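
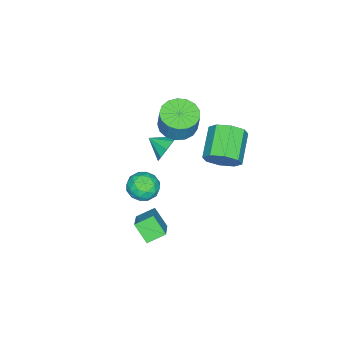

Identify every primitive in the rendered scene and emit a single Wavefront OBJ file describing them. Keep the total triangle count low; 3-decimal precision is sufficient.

v -0.098 -1.347 2.255
v 0.468 -2.264 2.329
v 0.824 -1.93 3.758
v 0.258 -1.013 3.685
v 0.814 -1.918 2.162
v 1.17 -1.584 3.591
v 0.951 -1.441 2.017
v 1.307 -1.108 3.446
v 0.848 -0.943 1.926
v 1.204 -0.609 3.355
v 0.528 -0.537 1.911
v 0.884 -0.203 3.34
v 0.065 -0.317 1.974
v 0.421 0.017 3.403
v -0.436 -0.332 2.103
v -0.08 0.001 3.532
v -0.859 -0.581 2.266
v -0.503 -0.247 3.695
v -1.108 -1.004 2.427
v -0.752 -0.67 3.856
v -1.125 -1.506 2.548
v -0.769 -1.172 3.977
v -0.907 -1.972 2.603
v -0.552 -1.638 4.032
v -0.504 -2.294 2.578
v -0.148 -1.96 4.007
v -0.008 -2.4 2.479
v 0.348 -2.066 3.908
v 1.893 -1.298 -1.067
v 2.444 -1.351 -1.873
v 2.716 -2.489 -0.427
v 3.267 -2.542 -1.233
v 3.343 -1.768 -0.64
v 2.834 -1.033 -1.035
v 2.326 -2.807 -1.265
v 1.817 -2.072 -1.66
v 2.711 -2.284 -1.996
v 3.339 -1.642 -1.609
v 1.821 -2.198 -0.691
v 2.449 -1.556 -0.304
v 2.096 -1.22 -1.526
v 3.064 -2.62 -0.774
v 3.108 -2.165 -0.425
v 3.432 -2.196 -0.899
v 2.326 -1.033 -1.033
v 2.649 -1.064 -1.508
v 3.177 -1.309 -0.783
v 2.511 -2.776 -0.792
v 2.834 -2.807 -1.267
v 1.728 -1.644 -1.401
v 2.052 -1.675 -1.875
v 1.983 -2.531 -1.517
v 2.577 -1.8 -2.072
v 3.061 -2.499 -1.696
v 2.508 -2.655 -1.715
v 2.209 -2.223 -1.947
v 2.946 -1.422 -1.845
v 3.43 -2.122 -1.469
v 3.475 -1.667 -1.12
v 3.175 -1.235 -1.353
v 3.103 -1.97 -1.917
v 1.73 -1.718 -0.831
v 2.214 -2.418 -0.455
v 1.985 -2.605 -0.947
v 1.685 -2.173 -1.18
v 2.099 -1.341 -0.604
v 2.583 -2.04 -0.228
v 2.951 -1.617 -0.353
v 2.652 -1.185 -0.585
v 2.057 -1.87 -0.383
v 2.268 -0.633 -4.4
v 2.053 -1.524 -3.409
v 3.589 0.063 -3.487
v 3.374 -0.828 -2.496
v 3.006 -1.372 -4.904
v 2.791 -2.263 -3.913
v 4.327 -0.676 -3.991
v 4.112 -1.567 -3
v -0.328 1.246 0.158
v 0.258 0.823 0.961
v -1.446 0.252 1.904
v -2.032 0.674 1.102
v 0.066 1.616 1.094
v -1.639 1.045 2.037
v -0.357 2.192 0.678
v -2.062 1.621 1.621
v -0.763 2.214 -0.042
v -2.467 1.642 0.901
v -0.914 1.668 -0.644
v -2.618 1.097 0.299
v -0.721 0.875 -0.777
v -2.426 0.304 0.166
v -0.298 0.299 -0.361
v -2.003 -0.272 0.582
v 0.107 0.278 0.359
v -1.597 -0.294 1.302
v -1.618 -2.864 -1.978
v -0.972 -2.548 -1.342
v -1.522 -4.016 -1.502
v -1.577 -2.495 -1.092
v -2.201 -2.615 -1.256
v -2.553 -2.852 -1.758
v -2.467 -3.094 -2.362
v -1.985 -3.229 -2.787
v -1.331 -3.192 -2.833
v -0.811 -3.003 -2.478
v -0.669 -2.748 -1.89
f 2 1 5
f 2 5 3
f 3 5 6
f 3 6 4
f 5 1 7
f 5 7 6
f 6 7 8
f 6 8 4
f 7 1 9
f 7 9 8
f 8 9 10
f 8 10 4
f 9 1 11
f 9 11 10
f 10 11 12
f 10 12 4
f 11 1 13
f 11 13 12
f 12 13 14
f 12 14 4
f 13 1 15
f 13 15 14
f 14 15 16
f 14 16 4
f 15 1 17
f 15 17 16
f 16 17 18
f 16 18 4
f 17 1 19
f 17 19 18
f 18 19 20
f 18 20 4
f 19 1 21
f 19 21 20
f 20 21 22
f 20 22 4
f 21 1 23
f 21 23 22
f 22 23 24
f 22 24 4
f 23 1 25
f 23 25 24
f 24 25 26
f 24 26 4
f 25 1 27
f 25 27 26
f 26 27 28
f 26 28 4
f 27 1 2
f 27 2 28
f 28 2 3
f 28 3 4
f 29 66 45
f 66 40 69
f 45 69 34
f 66 69 45
f 29 45 41
f 45 34 46
f 41 46 30
f 45 46 41
f 29 41 50
f 41 30 51
f 50 51 36
f 41 51 50
f 29 50 62
f 50 36 65
f 62 65 39
f 50 65 62
f 29 62 66
f 62 39 70
f 66 70 40
f 62 70 66
f 30 46 57
f 46 34 60
f 57 60 38
f 46 60 57
f 34 69 47
f 69 40 68
f 47 68 33
f 69 68 47
f 40 70 67
f 70 39 63
f 67 63 31
f 70 63 67
f 39 65 64
f 65 36 52
f 64 52 35
f 65 52 64
f 36 51 56
f 51 30 53
f 56 53 37
f 51 53 56
f 32 58 44
f 58 38 59
f 44 59 33
f 58 59 44
f 32 44 42
f 44 33 43
f 42 43 31
f 44 43 42
f 32 42 49
f 42 31 48
f 49 48 35
f 42 48 49
f 32 49 54
f 49 35 55
f 54 55 37
f 49 55 54
f 32 54 58
f 54 37 61
f 58 61 38
f 54 61 58
f 33 59 47
f 59 38 60
f 47 60 34
f 59 60 47
f 31 43 67
f 43 33 68
f 67 68 40
f 43 68 67
f 35 48 64
f 48 31 63
f 64 63 39
f 48 63 64
f 37 55 56
f 55 35 52
f 56 52 36
f 55 52 56
f 38 61 57
f 61 37 53
f 57 53 30
f 61 53 57
f 72 74 71
f 75 72 71
f 71 74 73
f 73 75 71
f 72 78 74
f 76 72 75
f 76 78 72
f 74 78 73
f 77 75 73
f 73 78 77
f 77 76 75
f 78 76 77
f 80 79 83
f 80 83 81
f 81 83 84
f 81 84 82
f 83 79 85
f 83 85 84
f 84 85 86
f 84 86 82
f 85 79 87
f 85 87 86
f 86 87 88
f 86 88 82
f 87 79 89
f 87 89 88
f 88 89 90
f 88 90 82
f 89 79 91
f 89 91 90
f 90 91 92
f 90 92 82
f 91 79 93
f 91 93 92
f 92 93 94
f 92 94 82
f 93 79 95
f 93 95 94
f 94 95 96
f 94 96 82
f 95 79 80
f 95 80 96
f 96 80 81
f 96 81 82
f 98 97 100
f 98 100 99
f 100 97 101
f 100 101 99
f 101 97 102
f 101 102 99
f 102 97 103
f 102 103 99
f 103 97 104
f 103 104 99
f 104 97 105
f 104 105 99
f 105 97 106
f 105 106 99
f 106 97 107
f 106 107 99
f 107 97 98
f 107 98 99



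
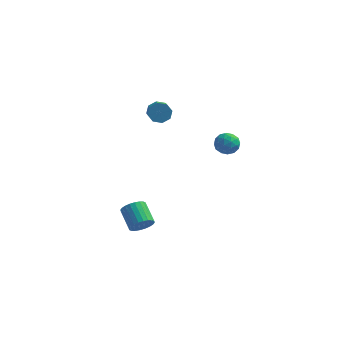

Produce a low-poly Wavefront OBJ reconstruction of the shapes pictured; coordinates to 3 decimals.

v 2.872 3.7 1.065
v 3.666 3.597 0.809
v 2.894 2.463 1.631
v 3.688 2.36 1.375
v 3.51 2.918 1.978
v 3.496 3.683 1.628
v 3.064 2.377 0.812
v 3.05 3.142 0.462
v 3.785 2.779 0.653
v 4.061 3.114 1.373
v 2.499 2.946 1.067
v 2.775 3.281 1.787
v 3.267 3.757 0.887
v 3.293 2.303 1.553
v 3.188 2.631 1.907
v 3.655 2.57 1.757
v 3.167 3.808 1.369
v 3.634 3.747 1.218
v 3.542 3.348 1.906
v 2.926 2.313 1.222
v 3.393 2.252 1.071
v 2.905 3.49 0.683
v 3.372 3.429 0.533
v 3.018 2.712 0.534
v 3.804 3.216 0.645
v 3.817 2.489 0.978
v 3.45 2.499 0.647
v 3.442 2.948 0.441
v 3.966 3.413 1.069
v 3.979 2.685 1.401
v 3.874 3.014 1.756
v 3.866 3.463 1.55
v 4.036 2.932 0.977
v 2.581 3.375 1.039
v 2.594 2.647 1.371
v 2.694 2.597 0.89
v 2.686 3.046 0.684
v 2.743 3.571 1.462
v 2.756 2.844 1.795
v 3.118 3.112 1.999
v 3.11 3.561 1.793
v 2.524 3.128 1.463
v -1.419 4.504 2.308
v -0.769 4.517 1.914
v -0.331 3.328 2.598
v -0.981 3.316 2.992
v -0.734 4.816 2.411
v -0.296 3.628 3.096
v -1.1 4.933 2.848
v -0.662 3.745 3.533
v -1.653 4.799 2.968
v -1.215 3.61 3.653
v -2.069 4.492 2.702
v -1.631 3.303 3.386
v -2.104 4.192 2.204
v -1.666 3.004 2.889
v -1.738 4.075 1.767
v -1.3 2.887 2.452
v -1.185 4.21 1.647
v -0.747 3.021 2.332
v 0.195 -4.352 -1.522
v 0.775 -4.251 -1.011
v -0.055 -3.247 -0.267
v -0.635 -3.348 -0.778
v 0.843 -4.04 -1.22
v 0.013 -3.037 -0.475
v 0.812 -3.877 -1.474
v -0.018 -2.873 -0.73
v 0.687 -3.786 -1.737
v -0.143 -2.782 -0.992
v 0.487 -3.781 -1.966
v -0.343 -2.777 -1.222
v 0.243 -3.863 -2.128
v -0.587 -2.859 -1.384
v -0.009 -4.019 -2.198
v -0.839 -3.016 -1.454
v -0.229 -4.226 -2.164
v -1.059 -3.223 -1.42
v -0.385 -4.453 -2.033
v -1.215 -3.449 -1.289
v -0.453 -4.663 -1.825
v -1.283 -3.66 -1.08
v -0.422 -4.827 -1.57
v -1.252 -3.823 -0.826
v -0.297 -4.918 -1.308
v -1.127 -3.914 -0.563
v -0.097 -4.923 -1.078
v -0.927 -3.919 -0.334
v 0.147 -4.841 -0.916
v -0.683 -3.837 -0.172
v 0.399 -4.684 -0.846
v -0.431 -3.681 -0.102
v 0.619 -4.477 -0.88
v -0.211 -3.474 -0.136
f 1 38 17
f 38 12 41
f 17 41 6
f 38 41 17
f 1 17 13
f 17 6 18
f 13 18 2
f 17 18 13
f 1 13 22
f 13 2 23
f 22 23 8
f 13 23 22
f 1 22 34
f 22 8 37
f 34 37 11
f 22 37 34
f 1 34 38
f 34 11 42
f 38 42 12
f 34 42 38
f 2 18 29
f 18 6 32
f 29 32 10
f 18 32 29
f 6 41 19
f 41 12 40
f 19 40 5
f 41 40 19
f 12 42 39
f 42 11 35
f 39 35 3
f 42 35 39
f 11 37 36
f 37 8 24
f 36 24 7
f 37 24 36
f 8 23 28
f 23 2 25
f 28 25 9
f 23 25 28
f 4 30 16
f 30 10 31
f 16 31 5
f 30 31 16
f 4 16 14
f 16 5 15
f 14 15 3
f 16 15 14
f 4 14 21
f 14 3 20
f 21 20 7
f 14 20 21
f 4 21 26
f 21 7 27
f 26 27 9
f 21 27 26
f 4 26 30
f 26 9 33
f 30 33 10
f 26 33 30
f 5 31 19
f 31 10 32
f 19 32 6
f 31 32 19
f 3 15 39
f 15 5 40
f 39 40 12
f 15 40 39
f 7 20 36
f 20 3 35
f 36 35 11
f 20 35 36
f 9 27 28
f 27 7 24
f 28 24 8
f 27 24 28
f 10 33 29
f 33 9 25
f 29 25 2
f 33 25 29
f 44 43 47
f 44 47 45
f 45 47 48
f 45 48 46
f 47 43 49
f 47 49 48
f 48 49 50
f 48 50 46
f 49 43 51
f 49 51 50
f 50 51 52
f 50 52 46
f 51 43 53
f 51 53 52
f 52 53 54
f 52 54 46
f 53 43 55
f 53 55 54
f 54 55 56
f 54 56 46
f 55 43 57
f 55 57 56
f 56 57 58
f 56 58 46
f 57 43 59
f 57 59 58
f 58 59 60
f 58 60 46
f 59 43 44
f 59 44 60
f 60 44 45
f 60 45 46
f 62 61 65
f 62 65 63
f 63 65 66
f 63 66 64
f 65 61 67
f 65 67 66
f 66 67 68
f 66 68 64
f 67 61 69
f 67 69 68
f 68 69 70
f 68 70 64
f 69 61 71
f 69 71 70
f 70 71 72
f 70 72 64
f 71 61 73
f 71 73 72
f 72 73 74
f 72 74 64
f 73 61 75
f 73 75 74
f 74 75 76
f 74 76 64
f 75 61 77
f 75 77 76
f 76 77 78
f 76 78 64
f 77 61 79
f 77 79 78
f 78 79 80
f 78 80 64
f 79 61 81
f 79 81 80
f 80 81 82
f 80 82 64
f 81 61 83
f 81 83 82
f 82 83 84
f 82 84 64
f 83 61 85
f 83 85 84
f 84 85 86
f 84 86 64
f 85 61 87
f 85 87 86
f 86 87 88
f 86 88 64
f 87 61 89
f 87 89 88
f 88 89 90
f 88 90 64
f 89 61 91
f 89 91 90
f 90 91 92
f 90 92 64
f 91 61 93
f 91 93 92
f 92 93 94
f 92 94 64
f 93 61 62
f 93 62 94
f 94 62 63
f 94 63 64



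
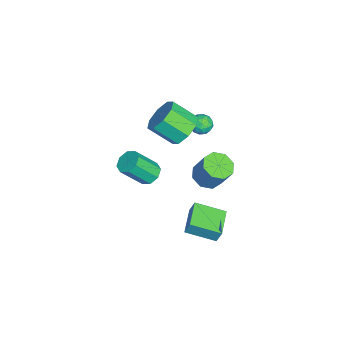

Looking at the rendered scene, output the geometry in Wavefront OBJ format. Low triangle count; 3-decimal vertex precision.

v 1.651 1.11 1.296
v 2.083 0.365 1.475
v 2.542 0.965 2.863
v 2.109 1.71 2.684
v 2.468 0.815 1.154
v 2.926 1.415 2.542
v 2.374 1.438 0.916
v 2.832 2.038 2.304
v 1.856 1.869 0.9
v 2.314 2.469 2.289
v 1.218 1.855 1.117
v 1.677 2.455 2.505
v 0.834 1.405 1.438
v 1.292 2.005 2.826
v 0.928 0.782 1.676
v 1.386 1.382 3.064
v 1.446 0.351 1.691
v 1.904 0.951 3.08
v -0.124 -2.06 -0.701
v 0.391 -2.402 -1.125
v 0.819 -3.522 0.296
v 0.304 -3.18 0.721
v 0.606 -1.954 -0.837
v 1.034 -3.075 0.584
v 0.393 -1.568 -0.469
v 0.821 -2.689 0.952
v -0.123 -1.47 -0.237
v 0.306 -2.591 1.185
v -0.639 -1.718 -0.276
v -0.211 -2.838 1.145
v -0.854 -2.165 -0.564
v -0.426 -3.286 0.857
v -0.641 -2.551 -0.932
v -0.213 -3.672 0.489
v -0.126 -2.649 -1.165
v 0.303 -3.77 0.257
v -0.67 -0.228 2.725
v -0.164 -0.854 2.021
v -0.343 -2.179 3.071
v -0.85 -1.552 3.775
v 0.35 -0.502 2.553
v 0.17 -1.827 3.603
v 0.265 0.011 3.186
v 0.086 -1.314 4.236
v -0.367 0.384 3.549
v -0.546 -0.941 4.599
v -1.177 0.399 3.429
v -1.356 -0.926 4.479
v -1.69 0.047 2.897
v -1.87 -1.278 3.947
v -1.606 -0.466 2.264
v -1.785 -1.791 3.314
v -0.974 -0.839 1.901
v -1.153 -2.164 2.951
v -2.027 1.078 1.944
v -1.843 0.788 1.353
v -2.677 0.212 2.167
v -2.493 -0.078 1.576
v -2.039 -0.018 2.084
v -1.637 0.517 1.945
v -2.883 0.483 1.575
v -2.481 1.018 1.436
v -2.372 0.42 1.125
v -1.85 0.11 1.439
v -2.67 0.89 2.081
v -2.148 0.58 2.395
v -1.878 1.009 1.629
v -2.642 -0.009 1.891
v -2.375 0.026 2.19
v -2.267 -0.145 1.842
v -1.757 0.85 1.977
v -1.649 0.68 1.63
v -1.764 0.205 2.059
v -2.871 0.32 1.89
v -2.763 0.15 1.543
v -2.253 1.145 1.678
v -2.145 0.974 1.33
v -2.756 0.795 1.461
v -2.081 0.622 1.147
v -2.463 0.113 1.279
v -2.692 0.443 1.278
v -2.456 0.758 1.196
v -1.774 0.44 1.332
v -2.156 -0.069 1.464
v -1.889 -0.034 1.762
v -1.653 0.281 1.68
v -2.085 0.224 1.198
v -2.364 1.069 2.056
v -2.746 0.56 2.188
v -2.867 0.719 1.84
v -2.631 1.034 1.758
v -2.057 0.887 2.241
v -2.439 0.378 2.373
v -2.064 0.242 2.324
v -1.828 0.557 2.242
v -2.435 0.776 2.322
v 0.236 0.086 -3.441
v 0.367 0.381 -2.579
v 0.291 1.785 -4.031
v 0.422 2.081 -3.17
v 1.898 -0.041 -3.65
v 2.029 0.255 -2.789
v 1.953 1.659 -4.241
v 2.084 1.954 -3.379
f 2 1 5
f 2 5 3
f 3 5 6
f 3 6 4
f 5 1 7
f 5 7 6
f 6 7 8
f 6 8 4
f 7 1 9
f 7 9 8
f 8 9 10
f 8 10 4
f 9 1 11
f 9 11 10
f 10 11 12
f 10 12 4
f 11 1 13
f 11 13 12
f 12 13 14
f 12 14 4
f 13 1 15
f 13 15 14
f 14 15 16
f 14 16 4
f 15 1 17
f 15 17 16
f 16 17 18
f 16 18 4
f 17 1 2
f 17 2 18
f 18 2 3
f 18 3 4
f 20 19 23
f 20 23 21
f 21 23 24
f 21 24 22
f 23 19 25
f 23 25 24
f 24 25 26
f 24 26 22
f 25 19 27
f 25 27 26
f 26 27 28
f 26 28 22
f 27 19 29
f 27 29 28
f 28 29 30
f 28 30 22
f 29 19 31
f 29 31 30
f 30 31 32
f 30 32 22
f 31 19 33
f 31 33 32
f 32 33 34
f 32 34 22
f 33 19 35
f 33 35 34
f 34 35 36
f 34 36 22
f 35 19 20
f 35 20 36
f 36 20 21
f 36 21 22
f 38 37 41
f 38 41 39
f 39 41 42
f 39 42 40
f 41 37 43
f 41 43 42
f 42 43 44
f 42 44 40
f 43 37 45
f 43 45 44
f 44 45 46
f 44 46 40
f 45 37 47
f 45 47 46
f 46 47 48
f 46 48 40
f 47 37 49
f 47 49 48
f 48 49 50
f 48 50 40
f 49 37 51
f 49 51 50
f 50 51 52
f 50 52 40
f 51 37 53
f 51 53 52
f 52 53 54
f 52 54 40
f 53 37 38
f 53 38 54
f 54 38 39
f 54 39 40
f 55 92 71
f 92 66 95
f 71 95 60
f 92 95 71
f 55 71 67
f 71 60 72
f 67 72 56
f 71 72 67
f 55 67 76
f 67 56 77
f 76 77 62
f 67 77 76
f 55 76 88
f 76 62 91
f 88 91 65
f 76 91 88
f 55 88 92
f 88 65 96
f 92 96 66
f 88 96 92
f 56 72 83
f 72 60 86
f 83 86 64
f 72 86 83
f 60 95 73
f 95 66 94
f 73 94 59
f 95 94 73
f 66 96 93
f 96 65 89
f 93 89 57
f 96 89 93
f 65 91 90
f 91 62 78
f 90 78 61
f 91 78 90
f 62 77 82
f 77 56 79
f 82 79 63
f 77 79 82
f 58 84 70
f 84 64 85
f 70 85 59
f 84 85 70
f 58 70 68
f 70 59 69
f 68 69 57
f 70 69 68
f 58 68 75
f 68 57 74
f 75 74 61
f 68 74 75
f 58 75 80
f 75 61 81
f 80 81 63
f 75 81 80
f 58 80 84
f 80 63 87
f 84 87 64
f 80 87 84
f 59 85 73
f 85 64 86
f 73 86 60
f 85 86 73
f 57 69 93
f 69 59 94
f 93 94 66
f 69 94 93
f 61 74 90
f 74 57 89
f 90 89 65
f 74 89 90
f 63 81 82
f 81 61 78
f 82 78 62
f 81 78 82
f 64 87 83
f 87 63 79
f 83 79 56
f 87 79 83
f 98 100 97
f 101 98 97
f 97 100 99
f 99 101 97
f 98 104 100
f 102 98 101
f 102 104 98
f 100 104 99
f 103 101 99
f 99 104 103
f 103 102 101
f 104 102 103



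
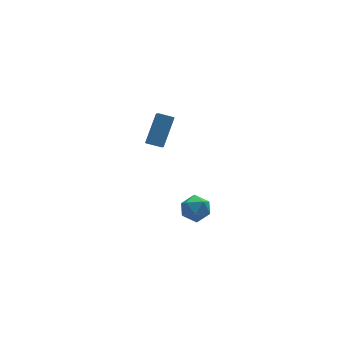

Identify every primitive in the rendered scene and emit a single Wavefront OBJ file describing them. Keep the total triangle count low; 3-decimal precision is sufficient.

v 0.646 -1.938 2.847
v 0.45 -2.696 3.533
v 1.722 -0.898 4.306
v 1.526 -1.655 4.991
v 1.474 -2.405 2.569
v 1.278 -3.162 3.254
v 2.55 -1.364 4.027
v 2.354 -2.122 4.713
v 3.253 -1.978 -4.607
v 3.937 -1.479 -4.058
v 3.243 -3.181 -3.502
v 3.927 -2.682 -2.953
v 2.987 -2.324 -3.033
v 2.993 -1.581 -3.716
v 4.187 -3.079 -3.844
v 4.193 -2.336 -4.527
v 4.515 -2.159 -3.586
v 3.773 -1.693 -3.085
v 3.407 -2.967 -4.475
v 2.665 -2.501 -3.974
f 2 4 1
f 5 2 1
f 1 4 3
f 3 5 1
f 2 8 4
f 6 2 5
f 6 8 2
f 4 8 3
f 7 5 3
f 3 8 7
f 7 6 5
f 8 6 7
f 9 20 14
f 9 14 10
f 9 10 16
f 9 16 19
f 9 19 20
f 10 14 18
f 14 20 13
f 20 19 11
f 19 16 15
f 16 10 17
f 12 18 13
f 12 13 11
f 12 11 15
f 12 15 17
f 12 17 18
f 13 18 14
f 11 13 20
f 15 11 19
f 17 15 16
f 18 17 10



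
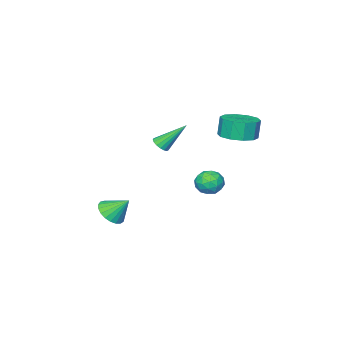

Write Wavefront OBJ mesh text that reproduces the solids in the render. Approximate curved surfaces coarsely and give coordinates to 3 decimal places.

v 3.593 -1.054 -0.605
v 4.325 -0.685 -0.582
v 3.167 -0.266 0.325
v 4.159 -0.5 -0.815
v 3.896 -0.41 -1.012
v 3.58 -0.431 -1.138
v 3.266 -0.56 -1.172
v 3.009 -0.774 -1.108
v 2.852 -1.037 -0.957
v 2.824 -1.303 -0.745
v 2.929 -1.525 -0.509
v 3.148 -1.666 -0.289
v 3.444 -1.701 -0.124
v 3.766 -1.624 -0.042
v 4.058 -1.449 -0.057
v 4.269 -1.205 -0.167
v 4.364 -0.935 -0.353
v -2.497 1.322 3.32
v -1.594 1.684 3.503
v -1.8 1.64 4.603
v -2.703 1.278 4.42
v -1.98 2.156 3.45
v -2.185 2.112 4.55
v -2.563 2.309 3.347
v -2.768 2.266 4.447
v -3.121 2.086 3.234
v -3.327 2.042 4.334
v -3.441 1.57 3.154
v -3.646 1.527 4.254
v -3.4 0.96 3.137
v -3.606 0.916 4.237
v -3.015 0.488 3.19
v -3.22 0.444 4.29
v -2.432 0.334 3.293
v -2.637 0.291 4.393
v -1.873 0.558 3.406
v -2.079 0.514 4.506
v -1.554 1.073 3.486
v -1.759 1.03 4.586
v -0.387 -1.847 2.359
v -0.011 -1.488 2.358
v -1.253 -0.933 3.701
v -0.176 -1.402 2.193
v -0.389 -1.417 2.065
v -0.602 -1.531 2.006
v -0.766 -1.717 2.027
v -0.843 -1.933 2.124
v -0.815 -2.129 2.275
v -0.69 -2.26 2.445
v -0.495 -2.297 2.595
v -0.275 -2.23 2.692
v -0.081 -2.076 2.712
v 0.043 -1.868 2.651
v 0.068 -1.656 2.523
v -1.418 1.102 1.11
v -0.828 1.602 1.028
v -0.972 0.418 0.152
v -0.382 0.918 0.07
v -0.418 0.459 0.697
v -0.694 0.882 1.289
v -1.106 1.138 -0.109
v -1.382 1.561 0.483
v -0.635 1.625 0.274
v -0.21 1.205 0.773
v -1.59 0.815 0.407
v -1.165 0.395 0.906
v -1.162 1.412 1.153
v -0.638 0.608 0.027
v -0.659 0.338 0.396
v -0.312 0.632 0.347
v -1.084 0.989 1.307
v -0.737 1.283 1.258
v -0.496 0.611 1.064
v -1.063 0.737 -0.078
v -0.716 1.031 -0.127
v -1.488 1.388 0.833
v -1.141 1.682 0.784
v -1.304 1.409 0.116
v -0.702 1.719 0.662
v -0.44 1.317 0.099
v -0.865 1.447 -0.007
v -1.028 1.695 0.341
v -0.452 1.473 0.955
v -0.19 1.07 0.392
v -0.211 0.801 0.76
v -0.373 1.049 1.108
v -0.339 1.486 0.512
v -1.61 0.95 0.788
v -1.348 0.547 0.225
v -1.427 0.971 0.072
v -1.589 1.219 0.42
v -1.36 0.703 1.081
v -1.098 0.301 0.518
v -0.772 0.325 0.839
v -0.935 0.573 1.187
v -1.461 0.534 0.668
f 2 1 4
f 2 4 3
f 4 1 5
f 4 5 3
f 5 1 6
f 5 6 3
f 6 1 7
f 6 7 3
f 7 1 8
f 7 8 3
f 8 1 9
f 8 9 3
f 9 1 10
f 9 10 3
f 10 1 11
f 10 11 3
f 11 1 12
f 11 12 3
f 12 1 13
f 12 13 3
f 13 1 14
f 13 14 3
f 14 1 15
f 14 15 3
f 15 1 16
f 15 16 3
f 16 1 17
f 16 17 3
f 17 1 2
f 17 2 3
f 19 18 22
f 19 22 20
f 20 22 23
f 20 23 21
f 22 18 24
f 22 24 23
f 23 24 25
f 23 25 21
f 24 18 26
f 24 26 25
f 25 26 27
f 25 27 21
f 26 18 28
f 26 28 27
f 27 28 29
f 27 29 21
f 28 18 30
f 28 30 29
f 29 30 31
f 29 31 21
f 30 18 32
f 30 32 31
f 31 32 33
f 31 33 21
f 32 18 34
f 32 34 33
f 33 34 35
f 33 35 21
f 34 18 36
f 34 36 35
f 35 36 37
f 35 37 21
f 36 18 38
f 36 38 37
f 37 38 39
f 37 39 21
f 38 18 19
f 38 19 39
f 39 19 20
f 39 20 21
f 41 40 43
f 41 43 42
f 43 40 44
f 43 44 42
f 44 40 45
f 44 45 42
f 45 40 46
f 45 46 42
f 46 40 47
f 46 47 42
f 47 40 48
f 47 48 42
f 48 40 49
f 48 49 42
f 49 40 50
f 49 50 42
f 50 40 51
f 50 51 42
f 51 40 52
f 51 52 42
f 52 40 53
f 52 53 42
f 53 40 54
f 53 54 42
f 54 40 41
f 54 41 42
f 55 92 71
f 92 66 95
f 71 95 60
f 92 95 71
f 55 71 67
f 71 60 72
f 67 72 56
f 71 72 67
f 55 67 76
f 67 56 77
f 76 77 62
f 67 77 76
f 55 76 88
f 76 62 91
f 88 91 65
f 76 91 88
f 55 88 92
f 88 65 96
f 92 96 66
f 88 96 92
f 56 72 83
f 72 60 86
f 83 86 64
f 72 86 83
f 60 95 73
f 95 66 94
f 73 94 59
f 95 94 73
f 66 96 93
f 96 65 89
f 93 89 57
f 96 89 93
f 65 91 90
f 91 62 78
f 90 78 61
f 91 78 90
f 62 77 82
f 77 56 79
f 82 79 63
f 77 79 82
f 58 84 70
f 84 64 85
f 70 85 59
f 84 85 70
f 58 70 68
f 70 59 69
f 68 69 57
f 70 69 68
f 58 68 75
f 68 57 74
f 75 74 61
f 68 74 75
f 58 75 80
f 75 61 81
f 80 81 63
f 75 81 80
f 58 80 84
f 80 63 87
f 84 87 64
f 80 87 84
f 59 85 73
f 85 64 86
f 73 86 60
f 85 86 73
f 57 69 93
f 69 59 94
f 93 94 66
f 69 94 93
f 61 74 90
f 74 57 89
f 90 89 65
f 74 89 90
f 63 81 82
f 81 61 78
f 82 78 62
f 81 78 82
f 64 87 83
f 87 63 79
f 83 79 56
f 87 79 83



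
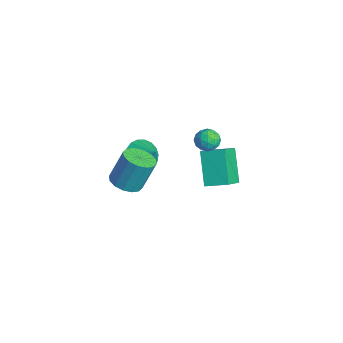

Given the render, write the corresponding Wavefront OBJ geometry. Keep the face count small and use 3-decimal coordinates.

v 0.974 -4.15 2.652
v 1.442 -3.461 2.34
v 1.494 -2.72 4.056
v 1.026 -3.41 4.368
v 1.002 -3.334 2.299
v 1.054 -2.593 4.015
v 0.553 -3.426 2.352
v 0.605 -2.685 4.068
v 0.218 -3.712 2.485
v 0.27 -2.971 4.202
v 0.085 -4.115 2.664
v 0.137 -3.374 4.38
v 0.19 -4.528 2.839
v 0.242 -3.787 4.555
v 0.506 -4.84 2.964
v 0.558 -4.099 4.68
v 0.946 -4.967 3.005
v 0.998 -4.226 4.721
v 1.395 -4.875 2.952
v 1.447 -4.134 4.668
v 1.73 -4.589 2.818
v 1.782 -3.848 4.535
v 1.863 -4.186 2.64
v 1.915 -3.445 4.356
v 1.758 -3.773 2.465
v 1.81 -3.032 4.181
v -2.07 -2.127 1.5
v -1.414 -2.124 0.799
v -1.09 -1.773 2.42
v -1.557 -1.721 0.797
v -1.802 -1.399 0.934
v -2.099 -1.221 1.183
v -2.392 -1.222 1.495
v -2.62 -1.402 1.808
v -2.74 -1.726 2.06
v -2.727 -2.129 2.201
v -2.584 -2.532 2.203
v -2.339 -2.854 2.066
v -2.041 -3.032 1.817
v -1.749 -3.031 1.505
v -1.52 -2.851 1.192
v -1.401 -2.527 0.94
v -1.294 1.008 -1.55
v -2.708 1.354 0.073
v -2.476 2.152 -2.823
v -3.89 2.498 -1.2
v -0.63 2.082 -1.2
v -2.044 2.428 0.423
v -1.812 3.226 -2.473
v -3.226 3.572 -0.85
v -1.302 1.45 2.607
v -0.815 1.26 2.104
v -0.865 0.64 3.336
v -0.378 0.45 2.833
v -0.329 1.096 3.16
v -0.598 1.596 2.709
v -1.082 0.304 2.731
v -1.351 0.804 2.28
v -0.679 0.551 2.181
v -0.213 1.041 2.446
v -1.467 0.859 2.994
v -1.001 1.349 3.259
v -1.096 1.426 2.291
v -0.584 0.474 3.149
v -0.554 0.854 3.341
v -0.268 0.742 3.045
v -0.969 1.624 2.647
v -0.683 1.512 2.352
v -0.397 1.415 2.972
v -0.997 0.388 3.088
v -0.711 0.276 2.793
v -1.412 1.158 2.395
v -1.126 1.046 2.099
v -1.283 0.485 2.468
v -0.73 0.898 2.041
v -0.474 0.422 2.469
v -0.887 0.336 2.409
v -1.046 0.63 2.144
v -0.457 1.185 2.197
v -0.2 0.709 2.625
v -0.171 1.089 2.817
v -0.33 1.383 2.552
v -0.377 0.769 2.242
v -1.48 1.191 2.815
v -1.223 0.715 3.243
v -1.35 0.517 2.888
v -1.509 0.811 2.623
v -1.206 1.478 2.971
v -0.95 1.002 3.399
v -0.634 1.27 3.296
v -0.793 1.564 3.031
v -1.303 1.131 3.198
f 2 1 5
f 2 5 3
f 3 5 6
f 3 6 4
f 5 1 7
f 5 7 6
f 6 7 8
f 6 8 4
f 7 1 9
f 7 9 8
f 8 9 10
f 8 10 4
f 9 1 11
f 9 11 10
f 10 11 12
f 10 12 4
f 11 1 13
f 11 13 12
f 12 13 14
f 12 14 4
f 13 1 15
f 13 15 14
f 14 15 16
f 14 16 4
f 15 1 17
f 15 17 16
f 16 17 18
f 16 18 4
f 17 1 19
f 17 19 18
f 18 19 20
f 18 20 4
f 19 1 21
f 19 21 20
f 20 21 22
f 20 22 4
f 21 1 23
f 21 23 22
f 22 23 24
f 22 24 4
f 23 1 25
f 23 25 24
f 24 25 26
f 24 26 4
f 25 1 2
f 25 2 26
f 26 2 3
f 26 3 4
f 28 27 30
f 28 30 29
f 30 27 31
f 30 31 29
f 31 27 32
f 31 32 29
f 32 27 33
f 32 33 29
f 33 27 34
f 33 34 29
f 34 27 35
f 34 35 29
f 35 27 36
f 35 36 29
f 36 27 37
f 36 37 29
f 37 27 38
f 37 38 29
f 38 27 39
f 38 39 29
f 39 27 40
f 39 40 29
f 40 27 41
f 40 41 29
f 41 27 42
f 41 42 29
f 42 27 28
f 42 28 29
f 44 46 43
f 47 44 43
f 43 46 45
f 45 47 43
f 44 50 46
f 48 44 47
f 48 50 44
f 46 50 45
f 49 47 45
f 45 50 49
f 49 48 47
f 50 48 49
f 51 88 67
f 88 62 91
f 67 91 56
f 88 91 67
f 51 67 63
f 67 56 68
f 63 68 52
f 67 68 63
f 51 63 72
f 63 52 73
f 72 73 58
f 63 73 72
f 51 72 84
f 72 58 87
f 84 87 61
f 72 87 84
f 51 84 88
f 84 61 92
f 88 92 62
f 84 92 88
f 52 68 79
f 68 56 82
f 79 82 60
f 68 82 79
f 56 91 69
f 91 62 90
f 69 90 55
f 91 90 69
f 62 92 89
f 92 61 85
f 89 85 53
f 92 85 89
f 61 87 86
f 87 58 74
f 86 74 57
f 87 74 86
f 58 73 78
f 73 52 75
f 78 75 59
f 73 75 78
f 54 80 66
f 80 60 81
f 66 81 55
f 80 81 66
f 54 66 64
f 66 55 65
f 64 65 53
f 66 65 64
f 54 64 71
f 64 53 70
f 71 70 57
f 64 70 71
f 54 71 76
f 71 57 77
f 76 77 59
f 71 77 76
f 54 76 80
f 76 59 83
f 80 83 60
f 76 83 80
f 55 81 69
f 81 60 82
f 69 82 56
f 81 82 69
f 53 65 89
f 65 55 90
f 89 90 62
f 65 90 89
f 57 70 86
f 70 53 85
f 86 85 61
f 70 85 86
f 59 77 78
f 77 57 74
f 78 74 58
f 77 74 78
f 60 83 79
f 83 59 75
f 79 75 52
f 83 75 79



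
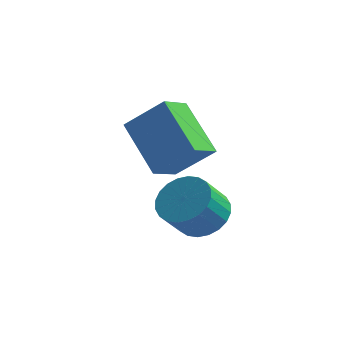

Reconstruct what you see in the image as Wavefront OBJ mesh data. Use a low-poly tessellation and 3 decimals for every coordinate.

v -0.91 2.496 -1.351
v -2.196 3.456 -0.19
v -0.647 3.477 -1.869
v -1.932 4.436 -0.709
v 0.212 2.744 -0.311
v -1.073 3.703 0.849
v 0.476 3.724 -0.83
v -0.81 4.684 0.331
v 0.215 3.392 -3.244
v 0.652 2.712 -3.591
v 0.322 2.027 -2.662
v -0.115 2.708 -2.316
v 0.896 2.857 -3.398
v 0.566 2.172 -2.469
v 1.036 3.083 -3.181
v 0.706 2.398 -2.252
v 1.052 3.356 -2.974
v 0.722 2.671 -2.045
v 0.939 3.635 -2.808
v 0.61 2.95 -1.879
v 0.717 3.877 -2.708
v 0.387 3.192 -1.78
v 0.418 4.045 -2.69
v 0.088 3.361 -1.762
v 0.088 4.114 -2.757
v -0.241 3.429 -1.828
v -0.222 4.073 -2.898
v -0.552 3.388 -1.969
v -0.466 3.928 -3.091
v -0.796 3.243 -2.162
v -0.606 3.702 -3.308
v -0.936 3.017 -2.379
v -0.622 3.429 -3.515
v -0.952 2.744 -2.586
v -0.51 3.15 -3.681
v -0.839 2.465 -2.752
v -0.287 2.908 -3.78
v -0.617 2.223 -2.852
v 0.012 2.739 -3.798
v -0.318 2.055 -2.87
v 0.341 2.671 -3.732
v 0.012 1.986 -2.803
f 2 4 1
f 5 2 1
f 1 4 3
f 3 5 1
f 2 8 4
f 6 2 5
f 6 8 2
f 4 8 3
f 7 5 3
f 3 8 7
f 7 6 5
f 8 6 7
f 10 9 13
f 10 13 11
f 11 13 14
f 11 14 12
f 13 9 15
f 13 15 14
f 14 15 16
f 14 16 12
f 15 9 17
f 15 17 16
f 16 17 18
f 16 18 12
f 17 9 19
f 17 19 18
f 18 19 20
f 18 20 12
f 19 9 21
f 19 21 20
f 20 21 22
f 20 22 12
f 21 9 23
f 21 23 22
f 22 23 24
f 22 24 12
f 23 9 25
f 23 25 24
f 24 25 26
f 24 26 12
f 25 9 27
f 25 27 26
f 26 27 28
f 26 28 12
f 27 9 29
f 27 29 28
f 28 29 30
f 28 30 12
f 29 9 31
f 29 31 30
f 30 31 32
f 30 32 12
f 31 9 33
f 31 33 32
f 32 33 34
f 32 34 12
f 33 9 35
f 33 35 34
f 34 35 36
f 34 36 12
f 35 9 37
f 35 37 36
f 36 37 38
f 36 38 12
f 37 9 39
f 37 39 38
f 38 39 40
f 38 40 12
f 39 9 41
f 39 41 40
f 40 41 42
f 40 42 12
f 41 9 10
f 41 10 42
f 42 10 11
f 42 11 12



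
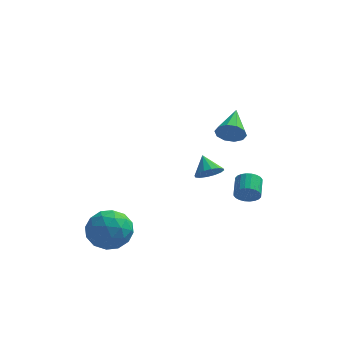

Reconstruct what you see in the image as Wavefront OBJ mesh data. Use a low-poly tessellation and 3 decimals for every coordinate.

v 2.069 3.324 -3.189
v 2.404 3.542 -3.701
v 2.366 4.535 -3.303
v 2.031 4.316 -2.791
v 2.166 3.566 -3.784
v 2.127 4.559 -3.386
v 1.913 3.553 -3.777
v 1.874 4.546 -3.379
v 1.684 3.505 -3.679
v 1.645 4.498 -3.282
v 1.513 3.43 -3.508
v 1.474 4.422 -3.11
v 1.427 3.338 -3.287
v 1.388 4.33 -2.889
v 1.439 3.244 -3.052
v 1.4 4.237 -2.654
v 1.547 3.162 -2.837
v 1.508 4.155 -2.44
v 1.734 3.105 -2.677
v 1.696 4.098 -2.279
v 1.973 3.081 -2.594
v 1.934 4.074 -2.196
v 2.226 3.094 -2.601
v 2.187 4.087 -2.203
v 2.455 3.142 -2.698
v 2.416 4.135 -2.301
v 2.626 3.218 -2.87
v 2.587 4.21 -2.472
v 2.712 3.31 -3.091
v 2.673 4.302 -2.693
v 2.7 3.403 -3.326
v 2.661 4.396 -2.928
v 2.592 3.485 -3.54
v 2.553 4.478 -3.143
v 0.331 2.979 -1.625
v 0.97 3.028 -1.296
v -0.091 3.721 -0.915
v 0.978 3.288 -1.563
v 0.814 3.465 -1.846
v 0.519 3.512 -2.07
v 0.175 3.416 -2.175
v -0.128 3.203 -2.132
v -0.308 2.93 -1.953
v -0.317 2.67 -1.687
v -0.152 2.493 -1.403
v 0.142 2.446 -1.179
v 0.487 2.541 -1.075
v 0.79 2.754 -1.117
v 1.636 -0.318 3.07
v 1.93 -0.552 3.672
v 1.704 1.258 3.65
v 2.253 -0.462 3.389
v 2.341 -0.317 2.984
v 2.159 -0.172 2.612
v 1.777 -0.083 2.415
v 1.341 -0.083 2.468
v 1.018 -0.173 2.751
v 0.931 -0.319 3.156
v 1.113 -0.463 3.528
v 1.495 -0.553 3.725
v -4.308 -1.018 -2.738
v -3.22 -0.764 -2.993
v -3.82 -2.776 -2.407
v -2.732 -2.522 -2.662
v -3.21 -2.102 -1.709
v -3.511 -1.015 -1.914
v -3.529 -2.525 -3.486
v -3.83 -1.438 -3.691
v -2.738 -1.695 -3.456
v -2.541 -1.434 -2.358
v -4.499 -2.106 -3.042
v -4.302 -1.845 -1.944
v -3.807 -0.736 -2.894
v -3.233 -2.804 -2.506
v -3.514 -2.556 -1.945
v -2.875 -2.407 -2.096
v -3.978 -0.884 -2.26
v -3.338 -0.735 -2.41
v -3.332 -1.522 -1.655
v -3.702 -2.805 -2.99
v -3.062 -2.656 -3.14
v -4.165 -1.133 -3.304
v -3.526 -0.984 -3.455
v -3.708 -2.018 -3.745
v -2.884 -1.135 -3.317
v -2.598 -2.168 -3.122
v -3.066 -2.17 -3.607
v -3.243 -1.531 -3.727
v -2.768 -0.981 -2.671
v -2.482 -2.015 -2.477
v -2.762 -1.768 -1.916
v -2.939 -1.129 -2.037
v -2.485 -1.529 -2.943
v -4.558 -1.525 -2.923
v -4.272 -2.559 -2.729
v -4.101 -2.411 -3.363
v -4.278 -1.772 -3.484
v -4.442 -1.372 -2.278
v -4.156 -2.405 -2.083
v -3.797 -2.009 -1.673
v -3.974 -1.37 -1.793
v -4.555 -2.011 -2.457
f 2 1 5
f 2 5 3
f 3 5 6
f 3 6 4
f 5 1 7
f 5 7 6
f 6 7 8
f 6 8 4
f 7 1 9
f 7 9 8
f 8 9 10
f 8 10 4
f 9 1 11
f 9 11 10
f 10 11 12
f 10 12 4
f 11 1 13
f 11 13 12
f 12 13 14
f 12 14 4
f 13 1 15
f 13 15 14
f 14 15 16
f 14 16 4
f 15 1 17
f 15 17 16
f 16 17 18
f 16 18 4
f 17 1 19
f 17 19 18
f 18 19 20
f 18 20 4
f 19 1 21
f 19 21 20
f 20 21 22
f 20 22 4
f 21 1 23
f 21 23 22
f 22 23 24
f 22 24 4
f 23 1 25
f 23 25 24
f 24 25 26
f 24 26 4
f 25 1 27
f 25 27 26
f 26 27 28
f 26 28 4
f 27 1 29
f 27 29 28
f 28 29 30
f 28 30 4
f 29 1 31
f 29 31 30
f 30 31 32
f 30 32 4
f 31 1 33
f 31 33 32
f 32 33 34
f 32 34 4
f 33 1 2
f 33 2 34
f 34 2 3
f 34 3 4
f 36 35 38
f 36 38 37
f 38 35 39
f 38 39 37
f 39 35 40
f 39 40 37
f 40 35 41
f 40 41 37
f 41 35 42
f 41 42 37
f 42 35 43
f 42 43 37
f 43 35 44
f 43 44 37
f 44 35 45
f 44 45 37
f 45 35 46
f 45 46 37
f 46 35 47
f 46 47 37
f 47 35 48
f 47 48 37
f 48 35 36
f 48 36 37
f 50 49 52
f 50 52 51
f 52 49 53
f 52 53 51
f 53 49 54
f 53 54 51
f 54 49 55
f 54 55 51
f 55 49 56
f 55 56 51
f 56 49 57
f 56 57 51
f 57 49 58
f 57 58 51
f 58 49 59
f 58 59 51
f 59 49 60
f 59 60 51
f 60 49 50
f 60 50 51
f 61 98 77
f 98 72 101
f 77 101 66
f 98 101 77
f 61 77 73
f 77 66 78
f 73 78 62
f 77 78 73
f 61 73 82
f 73 62 83
f 82 83 68
f 73 83 82
f 61 82 94
f 82 68 97
f 94 97 71
f 82 97 94
f 61 94 98
f 94 71 102
f 98 102 72
f 94 102 98
f 62 78 89
f 78 66 92
f 89 92 70
f 78 92 89
f 66 101 79
f 101 72 100
f 79 100 65
f 101 100 79
f 72 102 99
f 102 71 95
f 99 95 63
f 102 95 99
f 71 97 96
f 97 68 84
f 96 84 67
f 97 84 96
f 68 83 88
f 83 62 85
f 88 85 69
f 83 85 88
f 64 90 76
f 90 70 91
f 76 91 65
f 90 91 76
f 64 76 74
f 76 65 75
f 74 75 63
f 76 75 74
f 64 74 81
f 74 63 80
f 81 80 67
f 74 80 81
f 64 81 86
f 81 67 87
f 86 87 69
f 81 87 86
f 64 86 90
f 86 69 93
f 90 93 70
f 86 93 90
f 65 91 79
f 91 70 92
f 79 92 66
f 91 92 79
f 63 75 99
f 75 65 100
f 99 100 72
f 75 100 99
f 67 80 96
f 80 63 95
f 96 95 71
f 80 95 96
f 69 87 88
f 87 67 84
f 88 84 68
f 87 84 88
f 70 93 89
f 93 69 85
f 89 85 62
f 93 85 89



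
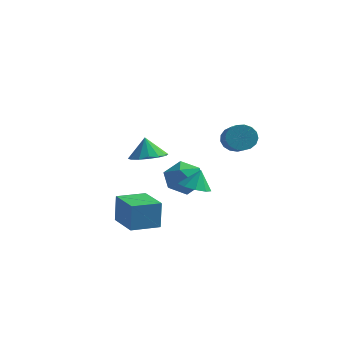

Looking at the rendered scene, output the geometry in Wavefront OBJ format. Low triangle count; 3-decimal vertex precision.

v 3.224 1.316 0.891
v 3.698 1.284 0.285
v 4.65 -0.089 1.103
v 4.176 -0.056 1.709
v 3.858 1.528 0.509
v 4.81 0.155 1.327
v 3.874 1.725 0.821
v 4.825 0.352 1.639
v 3.74 1.827 1.149
v 4.691 0.454 1.967
v 3.488 1.813 1.417
v 4.439 0.44 2.235
v 3.176 1.685 1.565
v 4.127 0.312 2.384
v 2.875 1.472 1.559
v 3.826 0.099 2.377
v 2.654 1.224 1.4
v 3.605 -0.149 2.218
v 2.563 0.997 1.124
v 3.515 -0.376 1.942
v 2.625 0.843 0.794
v 3.576 -0.53 1.613
v 2.823 0.798 0.487
v 3.774 -0.575 1.305
v 3.113 0.871 0.273
v 4.065 -0.502 1.091
v 3.429 1.047 0.2
v 4.381 -0.326 1.018
v -1.913 2.007 -1.633
v -0.943 2.086 -1.402
v -2.207 2.213 -0.467
v -1.091 2.566 -1.524
v -1.459 2.897 -1.676
v -1.949 2.989 -1.816
v -2.429 2.818 -1.907
v -2.771 2.43 -1.924
v -2.883 1.928 -1.864
v -2.735 1.448 -1.742
v -2.366 1.117 -1.59
v -1.877 1.024 -1.45
v -1.397 1.195 -1.359
v -1.055 1.584 -1.342
v -0.274 3.069 -3.729
v 0.725 2.891 -3.268
v -1.025 1.949 -2.532
v -0.026 1.771 -2.071
v -0.518 2.766 -1.968
v -0.054 3.458 -2.708
v -0.246 1.382 -3.092
v 0.218 2.074 -3.832
v 0.742 1.849 -2.875
v 0.574 2.704 -2.18
v -0.874 2.136 -3.62
v -1.042 2.991 -2.925
v -0.707 -3.391 -3.376
v -0.722 -3.244 -1.893
v 0.193 -2.182 -3.486
v 0.177 -2.036 -2.003
v 0.723 -4.444 -3.257
v 0.707 -4.298 -1.774
v 1.622 -3.236 -3.367
v 1.607 -3.089 -1.884
v 1.619 0.138 -2.172
v 2.401 0.362 -2.38
v 1.781 0.502 -1.168
v 2.039 0.798 -2.479
v 1.481 0.924 -2.434
v 0.987 0.683 -2.267
v 0.788 0.187 -2.055
v 0.979 -0.332 -1.898
v 1.469 -0.631 -1.869
v 2.029 -0.57 -1.982
v 2.397 -0.178 -2.184
f 2 1 5
f 2 5 3
f 3 5 6
f 3 6 4
f 5 1 7
f 5 7 6
f 6 7 8
f 6 8 4
f 7 1 9
f 7 9 8
f 8 9 10
f 8 10 4
f 9 1 11
f 9 11 10
f 10 11 12
f 10 12 4
f 11 1 13
f 11 13 12
f 12 13 14
f 12 14 4
f 13 1 15
f 13 15 14
f 14 15 16
f 14 16 4
f 15 1 17
f 15 17 16
f 16 17 18
f 16 18 4
f 17 1 19
f 17 19 18
f 18 19 20
f 18 20 4
f 19 1 21
f 19 21 20
f 20 21 22
f 20 22 4
f 21 1 23
f 21 23 22
f 22 23 24
f 22 24 4
f 23 1 25
f 23 25 24
f 24 25 26
f 24 26 4
f 25 1 27
f 25 27 26
f 26 27 28
f 26 28 4
f 27 1 2
f 27 2 28
f 28 2 3
f 28 3 4
f 30 29 32
f 30 32 31
f 32 29 33
f 32 33 31
f 33 29 34
f 33 34 31
f 34 29 35
f 34 35 31
f 35 29 36
f 35 36 31
f 36 29 37
f 36 37 31
f 37 29 38
f 37 38 31
f 38 29 39
f 38 39 31
f 39 29 40
f 39 40 31
f 40 29 41
f 40 41 31
f 41 29 42
f 41 42 31
f 42 29 30
f 42 30 31
f 43 54 48
f 43 48 44
f 43 44 50
f 43 50 53
f 43 53 54
f 44 48 52
f 48 54 47
f 54 53 45
f 53 50 49
f 50 44 51
f 46 52 47
f 46 47 45
f 46 45 49
f 46 49 51
f 46 51 52
f 47 52 48
f 45 47 54
f 49 45 53
f 51 49 50
f 52 51 44
f 56 58 55
f 59 56 55
f 55 58 57
f 57 59 55
f 56 62 58
f 60 56 59
f 60 62 56
f 58 62 57
f 61 59 57
f 57 62 61
f 61 60 59
f 62 60 61
f 64 63 66
f 64 66 65
f 66 63 67
f 66 67 65
f 67 63 68
f 67 68 65
f 68 63 69
f 68 69 65
f 69 63 70
f 69 70 65
f 70 63 71
f 70 71 65
f 71 63 72
f 71 72 65
f 72 63 73
f 72 73 65
f 73 63 64
f 73 64 65



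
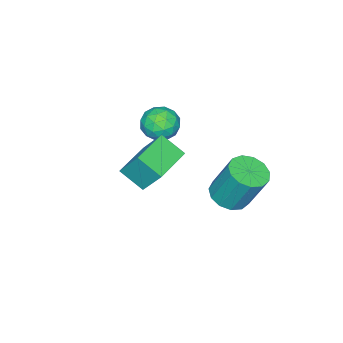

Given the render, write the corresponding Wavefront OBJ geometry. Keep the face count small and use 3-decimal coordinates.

v 0.812 -1.472 3.638
v 0.799 -0.57 4.899
v 0.664 -0.431 2.891
v 0.65 0.471 4.151
v 2.63 -1.291 3.529
v 2.616 -0.389 4.789
v 2.481 -0.25 2.781
v 2.468 0.652 4.042
v -3.246 0.009 -1.511
v -2.729 -0.714 -1.148
v -2.817 0.209 0.814
v -3.334 0.931 0.451
v -2.374 -0.339 -1.308
v -2.462 0.584 0.654
v -2.296 0.147 -1.533
v -2.384 1.07 0.429
v -2.52 0.589 -1.751
v -2.608 1.511 0.211
v -2.974 0.846 -1.893
v -3.062 1.769 0.069
v -3.514 0.838 -1.913
v -3.602 1.761 0.049
v -3.97 0.566 -1.806
v -4.058 1.489 0.156
v -4.195 0.118 -1.605
v -4.283 1.04 0.357
v -4.119 -0.366 -1.374
v -4.207 0.557 0.588
v -3.766 -0.73 -1.187
v -3.854 0.193 0.775
v -3.248 -0.86 -1.102
v -3.336 0.063 0.86
v -2.056 -2.417 1.742
v -1.55 -2.768 2.433
v -3.23 -3.232 2.187
v -2.724 -3.583 2.878
v -2.973 -2.692 2.893
v -2.247 -2.188 2.618
v -2.533 -3.812 2.002
v -1.807 -3.308 1.727
v -1.845 -3.63 2.594
v -2.117 -2.938 3.144
v -2.663 -3.062 1.476
v -2.935 -2.37 2.026
v -1.7 -2.521 2.049
v -3.08 -3.479 2.571
v -3.226 -2.956 2.58
v -2.929 -3.162 2.986
v -2.11 -2.18 2.157
v -1.812 -2.386 2.563
v -2.649 -2.342 2.834
v -2.968 -3.614 2.057
v -2.67 -3.82 2.463
v -1.851 -2.838 1.634
v -1.554 -3.044 2.04
v -2.131 -3.658 1.786
v -1.576 -3.234 2.549
v -2.266 -3.713 2.81
v -2.154 -3.848 2.296
v -1.727 -3.551 2.134
v -1.736 -2.827 2.873
v -2.426 -3.306 3.134
v -2.572 -2.783 3.143
v -2.146 -2.486 2.981
v -1.909 -3.334 2.967
v -2.354 -2.694 1.486
v -3.044 -3.173 1.747
v -2.634 -3.514 1.639
v -2.208 -3.217 1.477
v -2.514 -2.287 1.81
v -3.204 -2.766 2.071
v -3.053 -2.449 2.486
v -2.626 -2.152 2.324
v -2.871 -2.666 1.653
f 2 4 1
f 5 2 1
f 1 4 3
f 3 5 1
f 2 8 4
f 6 2 5
f 6 8 2
f 4 8 3
f 7 5 3
f 3 8 7
f 7 6 5
f 8 6 7
f 10 9 13
f 10 13 11
f 11 13 14
f 11 14 12
f 13 9 15
f 13 15 14
f 14 15 16
f 14 16 12
f 15 9 17
f 15 17 16
f 16 17 18
f 16 18 12
f 17 9 19
f 17 19 18
f 18 19 20
f 18 20 12
f 19 9 21
f 19 21 20
f 20 21 22
f 20 22 12
f 21 9 23
f 21 23 22
f 22 23 24
f 22 24 12
f 23 9 25
f 23 25 24
f 24 25 26
f 24 26 12
f 25 9 27
f 25 27 26
f 26 27 28
f 26 28 12
f 27 9 29
f 27 29 28
f 28 29 30
f 28 30 12
f 29 9 31
f 29 31 30
f 30 31 32
f 30 32 12
f 31 9 10
f 31 10 32
f 32 10 11
f 32 11 12
f 33 70 49
f 70 44 73
f 49 73 38
f 70 73 49
f 33 49 45
f 49 38 50
f 45 50 34
f 49 50 45
f 33 45 54
f 45 34 55
f 54 55 40
f 45 55 54
f 33 54 66
f 54 40 69
f 66 69 43
f 54 69 66
f 33 66 70
f 66 43 74
f 70 74 44
f 66 74 70
f 34 50 61
f 50 38 64
f 61 64 42
f 50 64 61
f 38 73 51
f 73 44 72
f 51 72 37
f 73 72 51
f 44 74 71
f 74 43 67
f 71 67 35
f 74 67 71
f 43 69 68
f 69 40 56
f 68 56 39
f 69 56 68
f 40 55 60
f 55 34 57
f 60 57 41
f 55 57 60
f 36 62 48
f 62 42 63
f 48 63 37
f 62 63 48
f 36 48 46
f 48 37 47
f 46 47 35
f 48 47 46
f 36 46 53
f 46 35 52
f 53 52 39
f 46 52 53
f 36 53 58
f 53 39 59
f 58 59 41
f 53 59 58
f 36 58 62
f 58 41 65
f 62 65 42
f 58 65 62
f 37 63 51
f 63 42 64
f 51 64 38
f 63 64 51
f 35 47 71
f 47 37 72
f 71 72 44
f 47 72 71
f 39 52 68
f 52 35 67
f 68 67 43
f 52 67 68
f 41 59 60
f 59 39 56
f 60 56 40
f 59 56 60
f 42 65 61
f 65 41 57
f 61 57 34
f 65 57 61



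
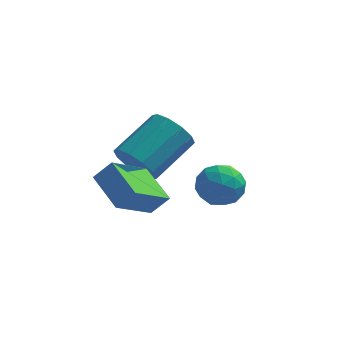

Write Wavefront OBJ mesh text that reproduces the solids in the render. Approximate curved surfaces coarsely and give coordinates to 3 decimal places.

v 4.122 0.242 -1.097
v 4.804 -0.339 -1.281
v 3.136 -0.801 -1.459
v 3.818 -1.382 -1.643
v 3.655 -1.126 -0.78
v 4.264 -0.481 -0.556
v 3.676 -0.659 -2.184
v 4.285 -0.014 -1.96
v 4.528 -0.896 -1.952
v 4.515 -1.185 -1.085
v 3.425 0.045 -1.655
v 3.412 -0.244 -0.788
v 4.55 0.043 -1.157
v 3.39 -1.183 -1.583
v 3.295 -1.032 -1.075
v 3.695 -1.374 -1.183
v 4.233 -0.041 -0.731
v 4.633 -0.382 -0.839
v 3.958 -0.845 -0.545
v 3.307 -0.758 -1.901
v 3.707 -1.099 -2.009
v 4.245 0.234 -1.557
v 4.645 -0.108 -1.665
v 3.982 -0.295 -2.195
v 4.788 -0.626 -1.66
v 4.209 -1.239 -1.873
v 4.125 -0.814 -2.191
v 4.483 -0.435 -2.059
v 4.781 -0.796 -1.15
v 4.201 -1.409 -1.362
v 4.105 -1.258 -0.855
v 4.464 -0.879 -0.724
v 4.619 -1.123 -1.545
v 3.739 0.269 -1.378
v 3.159 -0.344 -1.59
v 3.476 -0.261 -2.016
v 3.835 0.118 -1.885
v 3.731 0.099 -0.867
v 3.152 -0.514 -1.08
v 3.457 -0.705 -0.681
v 3.815 -0.326 -0.549
v 3.321 -0.017 -1.195
v 0.6 2.23 -2.543
v 1.422 1.891 -2.978
v 2.582 3.411 -1.973
v 1.76 3.75 -1.537
v 1.177 2.318 -3.342
v 2.337 3.838 -2.337
v 0.712 2.712 -3.4
v 1.872 4.232 -2.395
v 0.204 2.921 -3.131
v 1.364 4.441 -2.126
v -0.152 2.866 -2.637
v 1.007 4.386 -1.632
v -0.222 2.569 -2.107
v 0.938 4.089 -1.102
v 0.023 2.142 -1.743
v 1.183 3.662 -0.738
v 0.488 1.748 -1.685
v 1.648 3.268 -0.68
v 0.996 1.539 -1.954
v 2.156 3.059 -0.949
v 1.353 1.594 -2.448
v 2.512 3.114 -1.443
v -0.456 -0.145 -1.686
v 0.179 0.014 -0.984
v 0.51 1.295 -2.888
v 1.146 1.454 -2.187
v 0.534 -1.334 -2.313
v 1.17 -1.175 -1.612
v 1.501 0.106 -3.516
v 2.136 0.265 -2.814
f 1 38 17
f 38 12 41
f 17 41 6
f 38 41 17
f 1 17 13
f 17 6 18
f 13 18 2
f 17 18 13
f 1 13 22
f 13 2 23
f 22 23 8
f 13 23 22
f 1 22 34
f 22 8 37
f 34 37 11
f 22 37 34
f 1 34 38
f 34 11 42
f 38 42 12
f 34 42 38
f 2 18 29
f 18 6 32
f 29 32 10
f 18 32 29
f 6 41 19
f 41 12 40
f 19 40 5
f 41 40 19
f 12 42 39
f 42 11 35
f 39 35 3
f 42 35 39
f 11 37 36
f 37 8 24
f 36 24 7
f 37 24 36
f 8 23 28
f 23 2 25
f 28 25 9
f 23 25 28
f 4 30 16
f 30 10 31
f 16 31 5
f 30 31 16
f 4 16 14
f 16 5 15
f 14 15 3
f 16 15 14
f 4 14 21
f 14 3 20
f 21 20 7
f 14 20 21
f 4 21 26
f 21 7 27
f 26 27 9
f 21 27 26
f 4 26 30
f 26 9 33
f 30 33 10
f 26 33 30
f 5 31 19
f 31 10 32
f 19 32 6
f 31 32 19
f 3 15 39
f 15 5 40
f 39 40 12
f 15 40 39
f 7 20 36
f 20 3 35
f 36 35 11
f 20 35 36
f 9 27 28
f 27 7 24
f 28 24 8
f 27 24 28
f 10 33 29
f 33 9 25
f 29 25 2
f 33 25 29
f 44 43 47
f 44 47 45
f 45 47 48
f 45 48 46
f 47 43 49
f 47 49 48
f 48 49 50
f 48 50 46
f 49 43 51
f 49 51 50
f 50 51 52
f 50 52 46
f 51 43 53
f 51 53 52
f 52 53 54
f 52 54 46
f 53 43 55
f 53 55 54
f 54 55 56
f 54 56 46
f 55 43 57
f 55 57 56
f 56 57 58
f 56 58 46
f 57 43 59
f 57 59 58
f 58 59 60
f 58 60 46
f 59 43 61
f 59 61 60
f 60 61 62
f 60 62 46
f 61 43 63
f 61 63 62
f 62 63 64
f 62 64 46
f 63 43 44
f 63 44 64
f 64 44 45
f 64 45 46
f 66 68 65
f 69 66 65
f 65 68 67
f 67 69 65
f 66 72 68
f 70 66 69
f 70 72 66
f 68 72 67
f 71 69 67
f 67 72 71
f 71 70 69
f 72 70 71



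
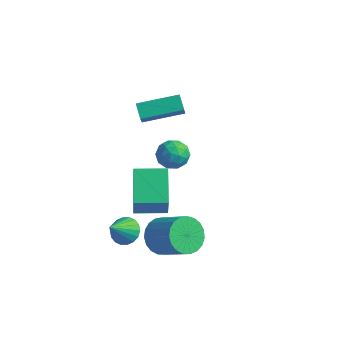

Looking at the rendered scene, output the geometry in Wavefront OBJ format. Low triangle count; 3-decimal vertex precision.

v -1.441 3.687 -3.239
v -0.954 2.938 -3.041
v -2.666 2.862 -3.339
v -2.179 2.113 -3.141
v -2.318 2.751 -2.5
v -1.561 3.261 -2.438
v -2.059 2.539 -3.942
v -1.302 3.049 -3.88
v -1.335 2.229 -3.475
v -1.496 2.36 -2.584
v -2.124 3.44 -3.796
v -2.285 3.571 -2.905
v -1.09 3.385 -3.131
v -2.53 2.415 -3.249
v -2.612 2.79 -2.872
v -2.325 2.35 -2.756
v -1.447 3.574 -2.777
v -1.161 3.135 -2.661
v -1.963 3.024 -2.343
v -2.459 2.665 -3.719
v -2.173 2.226 -3.603
v -1.295 3.45 -3.624
v -1.008 3.01 -3.508
v -1.657 2.776 -4.037
v -1.027 2.528 -3.27
v -1.747 2.043 -3.329
v -1.677 2.294 -3.8
v -1.232 2.593 -3.763
v -1.122 2.605 -2.747
v -1.842 2.12 -2.805
v -1.924 2.495 -2.428
v -1.479 2.795 -2.392
v -1.346 2.188 -3.002
v -1.778 3.68 -3.575
v -2.498 3.195 -3.633
v -2.141 3.005 -3.988
v -1.696 3.305 -3.952
v -1.873 3.757 -3.051
v -2.593 3.272 -3.11
v -2.388 3.207 -2.617
v -1.943 3.506 -2.58
v -2.274 3.612 -3.378
v -0.837 -1.066 -2.058
v -0.222 -1.708 -0.528
v 0.349 0.023 -2.078
v 0.964 -0.619 -0.547
v 0.336 -2.361 -3.073
v 0.951 -3.003 -1.542
v 1.522 -1.272 -3.092
v 2.137 -1.914 -1.562
v 0.321 -2.934 -4.022
v 1.02 -2.662 -3.776
v 0.379 -4.046 -2.958
v 0.792 -2.483 -3.577
v 0.47 -2.394 -3.466
v 0.119 -2.412 -3.465
v -0.192 -2.533 -3.575
v -0.402 -2.734 -3.773
v -0.468 -2.975 -4.021
v -0.379 -3.207 -4.269
v -0.15 -3.386 -4.468
v 0.171 -3.475 -4.578
v 0.522 -3.457 -4.579
v 0.833 -3.336 -4.47
v 1.043 -3.135 -4.271
v 1.11 -2.894 -4.024
v 2.69 -3.022 -2.933
v 3.206 -3.386 -3.735
v 4.745 -3.421 -2.728
v 4.23 -3.058 -1.927
v 3.248 -2.967 -3.785
v 4.788 -3.002 -2.778
v 3.195 -2.557 -3.688
v 4.734 -2.593 -2.682
v 3.053 -2.228 -3.461
v 4.593 -2.264 -2.454
v 2.85 -2.036 -3.142
v 4.389 -2.072 -2.135
v 2.618 -2.015 -2.787
v 4.158 -2.051 -1.781
v 2.399 -2.168 -2.458
v 3.939 -2.204 -1.451
v 2.23 -2.468 -2.211
v 3.77 -2.504 -1.204
v 2.141 -2.865 -2.088
v 3.681 -2.901 -1.081
v 2.147 -3.288 -2.112
v 3.687 -3.324 -1.105
v 2.247 -3.666 -2.278
v 3.786 -3.701 -1.271
v 2.423 -3.932 -2.557
v 3.963 -3.968 -1.55
v 2.645 -4.041 -2.901
v 4.185 -4.076 -1.895
v 2.876 -3.973 -3.251
v 4.416 -4.009 -2.244
v 3.074 -3.742 -3.546
v 4.614 -3.777 -2.539
v -0.626 -0.741 2.284
v -1.237 -0.367 2.845
v -0.993 -0.232 1.544
v -1.605 0.142 2.105
v 0.705 0.818 2.695
v 0.093 1.192 3.256
v 0.337 1.327 1.955
v -0.274 1.701 2.516
f 1 38 17
f 38 12 41
f 17 41 6
f 38 41 17
f 1 17 13
f 17 6 18
f 13 18 2
f 17 18 13
f 1 13 22
f 13 2 23
f 22 23 8
f 13 23 22
f 1 22 34
f 22 8 37
f 34 37 11
f 22 37 34
f 1 34 38
f 34 11 42
f 38 42 12
f 34 42 38
f 2 18 29
f 18 6 32
f 29 32 10
f 18 32 29
f 6 41 19
f 41 12 40
f 19 40 5
f 41 40 19
f 12 42 39
f 42 11 35
f 39 35 3
f 42 35 39
f 11 37 36
f 37 8 24
f 36 24 7
f 37 24 36
f 8 23 28
f 23 2 25
f 28 25 9
f 23 25 28
f 4 30 16
f 30 10 31
f 16 31 5
f 30 31 16
f 4 16 14
f 16 5 15
f 14 15 3
f 16 15 14
f 4 14 21
f 14 3 20
f 21 20 7
f 14 20 21
f 4 21 26
f 21 7 27
f 26 27 9
f 21 27 26
f 4 26 30
f 26 9 33
f 30 33 10
f 26 33 30
f 5 31 19
f 31 10 32
f 19 32 6
f 31 32 19
f 3 15 39
f 15 5 40
f 39 40 12
f 15 40 39
f 7 20 36
f 20 3 35
f 36 35 11
f 20 35 36
f 9 27 28
f 27 7 24
f 28 24 8
f 27 24 28
f 10 33 29
f 33 9 25
f 29 25 2
f 33 25 29
f 44 46 43
f 47 44 43
f 43 46 45
f 45 47 43
f 44 50 46
f 48 44 47
f 48 50 44
f 46 50 45
f 49 47 45
f 45 50 49
f 49 48 47
f 50 48 49
f 52 51 54
f 52 54 53
f 54 51 55
f 54 55 53
f 55 51 56
f 55 56 53
f 56 51 57
f 56 57 53
f 57 51 58
f 57 58 53
f 58 51 59
f 58 59 53
f 59 51 60
f 59 60 53
f 60 51 61
f 60 61 53
f 61 51 62
f 61 62 53
f 62 51 63
f 62 63 53
f 63 51 64
f 63 64 53
f 64 51 65
f 64 65 53
f 65 51 66
f 65 66 53
f 66 51 52
f 66 52 53
f 68 67 71
f 68 71 69
f 69 71 72
f 69 72 70
f 71 67 73
f 71 73 72
f 72 73 74
f 72 74 70
f 73 67 75
f 73 75 74
f 74 75 76
f 74 76 70
f 75 67 77
f 75 77 76
f 76 77 78
f 76 78 70
f 77 67 79
f 77 79 78
f 78 79 80
f 78 80 70
f 79 67 81
f 79 81 80
f 80 81 82
f 80 82 70
f 81 67 83
f 81 83 82
f 82 83 84
f 82 84 70
f 83 67 85
f 83 85 84
f 84 85 86
f 84 86 70
f 85 67 87
f 85 87 86
f 86 87 88
f 86 88 70
f 87 67 89
f 87 89 88
f 88 89 90
f 88 90 70
f 89 67 91
f 89 91 90
f 90 91 92
f 90 92 70
f 91 67 93
f 91 93 92
f 92 93 94
f 92 94 70
f 93 67 95
f 93 95 94
f 94 95 96
f 94 96 70
f 95 67 97
f 95 97 96
f 96 97 98
f 96 98 70
f 97 67 68
f 97 68 98
f 98 68 69
f 98 69 70
f 100 102 99
f 103 100 99
f 99 102 101
f 101 103 99
f 100 106 102
f 104 100 103
f 104 106 100
f 102 106 101
f 105 103 101
f 101 106 105
f 105 104 103
f 106 104 105



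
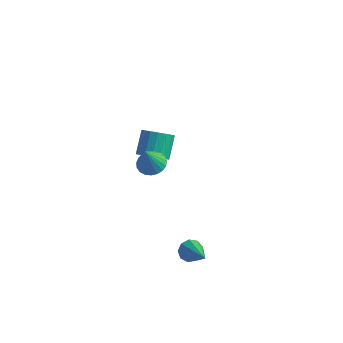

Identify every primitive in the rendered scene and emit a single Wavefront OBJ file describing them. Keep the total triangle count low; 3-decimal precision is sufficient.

v 0.787 -0.418 2.693
v 1.152 0.077 2.904
v 0.773 -0.942 3.947
v 0.901 0.172 2.941
v 0.631 0.165 2.935
v 0.388 0.057 2.887
v 0.214 -0.133 2.805
v 0.139 -0.372 2.704
v 0.176 -0.619 2.601
v 0.319 -0.831 2.514
v 0.543 -0.972 2.458
v 0.809 -1.017 2.442
v 1.071 -0.958 2.47
v 1.284 -0.806 2.536
v 1.412 -0.587 2.629
v 1.431 -0.338 2.733
v 1.339 -0.103 2.831
v -1.403 3.471 -1.301
v -0.682 3.386 -1.044
v -0.896 4.283 -0.143
v -1.617 4.369 -0.399
v -0.65 3.631 -1.281
v -0.864 4.529 -0.379
v -0.767 3.845 -1.522
v -0.982 4.743 -0.62
v -1.01 3.985 -1.719
v -1.225 4.882 -0.817
v -1.331 4.023 -1.833
v -1.545 4.921 -0.932
v -1.666 3.952 -1.842
v -1.88 4.849 -0.94
v -1.949 3.785 -1.743
v -2.163 4.683 -0.842
v -2.124 3.557 -1.557
v -2.338 4.454 -0.656
v -2.156 3.311 -1.321
v -2.37 4.209 -0.419
v -2.038 3.097 -1.08
v -2.253 3.995 -0.178
v -1.795 2.958 -0.883
v -2.01 3.855 0.019
v -1.475 2.919 -0.768
v -1.689 3.817 0.133
v -1.14 2.991 -0.76
v -1.354 3.888 0.142
v -0.857 3.157 -0.858
v -1.071 4.055 0.043
v 3.081 -1.212 -1.581
v 3.415 -0.764 -1.545
v 4.299 -2.208 -0.499
v 3.161 -0.762 -1.258
v 2.87 -0.971 -1.122
v 2.677 -1.292 -1.201
v 2.673 -1.576 -1.457
v 2.86 -1.69 -1.772
v 3.149 -1.58 -1.997
v 3.407 -1.298 -2.028
v 3.512 -0.976 -1.849
f 2 1 4
f 2 4 3
f 4 1 5
f 4 5 3
f 5 1 6
f 5 6 3
f 6 1 7
f 6 7 3
f 7 1 8
f 7 8 3
f 8 1 9
f 8 9 3
f 9 1 10
f 9 10 3
f 10 1 11
f 10 11 3
f 11 1 12
f 11 12 3
f 12 1 13
f 12 13 3
f 13 1 14
f 13 14 3
f 14 1 15
f 14 15 3
f 15 1 16
f 15 16 3
f 16 1 17
f 16 17 3
f 17 1 2
f 17 2 3
f 19 18 22
f 19 22 20
f 20 22 23
f 20 23 21
f 22 18 24
f 22 24 23
f 23 24 25
f 23 25 21
f 24 18 26
f 24 26 25
f 25 26 27
f 25 27 21
f 26 18 28
f 26 28 27
f 27 28 29
f 27 29 21
f 28 18 30
f 28 30 29
f 29 30 31
f 29 31 21
f 30 18 32
f 30 32 31
f 31 32 33
f 31 33 21
f 32 18 34
f 32 34 33
f 33 34 35
f 33 35 21
f 34 18 36
f 34 36 35
f 35 36 37
f 35 37 21
f 36 18 38
f 36 38 37
f 37 38 39
f 37 39 21
f 38 18 40
f 38 40 39
f 39 40 41
f 39 41 21
f 40 18 42
f 40 42 41
f 41 42 43
f 41 43 21
f 42 18 44
f 42 44 43
f 43 44 45
f 43 45 21
f 44 18 46
f 44 46 45
f 45 46 47
f 45 47 21
f 46 18 19
f 46 19 47
f 47 19 20
f 47 20 21
f 49 48 51
f 49 51 50
f 51 48 52
f 51 52 50
f 52 48 53
f 52 53 50
f 53 48 54
f 53 54 50
f 54 48 55
f 54 55 50
f 55 48 56
f 55 56 50
f 56 48 57
f 56 57 50
f 57 48 58
f 57 58 50
f 58 48 49
f 58 49 50



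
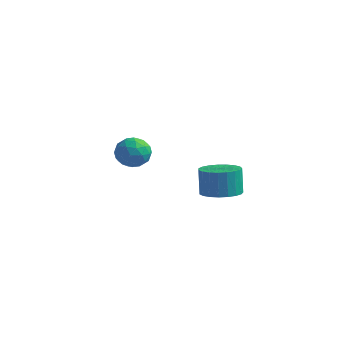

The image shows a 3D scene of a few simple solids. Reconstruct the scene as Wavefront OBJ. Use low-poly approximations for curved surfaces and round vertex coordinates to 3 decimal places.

v -3.781 -0.623 -1.28
v -2.912 -1.041 -1.063
v -4.308 -2.019 -1.857
v -3.439 -2.437 -1.64
v -4.048 -2.157 -0.914
v -3.723 -1.295 -0.557
v -3.497 -1.765 -2.363
v -3.172 -0.903 -2.006
v -2.737 -1.747 -1.732
v -3.077 -1.989 -0.836
v -4.143 -1.071 -2.084
v -4.483 -1.313 -1.188
v -3.301 -0.71 -1.121
v -3.919 -2.35 -1.799
v -4.278 -2.186 -1.372
v -3.767 -2.431 -1.245
v -3.777 -0.859 -0.824
v -3.266 -1.104 -0.696
v -3.934 -1.76 -0.608
v -3.954 -1.956 -2.224
v -3.443 -2.201 -2.096
v -3.453 -0.629 -1.675
v -2.942 -0.874 -1.548
v -3.286 -1.3 -2.312
v -2.687 -1.37 -1.386
v -2.996 -2.19 -1.725
v -3.03 -1.796 -2.151
v -2.839 -1.289 -1.941
v -2.887 -1.512 -0.86
v -3.196 -2.333 -1.199
v -3.554 -2.168 -0.772
v -3.363 -1.661 -0.563
v -2.784 -1.927 -1.253
v -4.024 -0.727 -1.721
v -4.333 -1.548 -2.06
v -3.857 -1.399 -2.357
v -3.666 -0.892 -2.148
v -4.224 -0.87 -1.195
v -4.533 -1.69 -1.534
v -4.381 -1.771 -0.979
v -4.19 -1.264 -0.769
v -4.436 -1.133 -1.667
v 2.497 -3.019 -1.73
v 3.473 -3.264 -1.508
v 3.218 -2.986 -0.087
v 2.243 -2.741 -0.31
v 3.502 -2.844 -1.585
v 3.247 -2.565 -0.164
v 3.357 -2.454 -1.687
v 3.103 -2.175 -0.266
v 3.064 -2.162 -1.797
v 2.809 -1.883 -0.376
v 2.673 -2.018 -1.895
v 2.418 -1.739 -0.474
v 2.251 -2.047 -1.965
v 1.997 -1.769 -0.544
v 1.872 -2.244 -1.994
v 1.618 -1.966 -0.573
v 1.601 -2.576 -1.978
v 1.347 -2.297 -0.557
v 1.485 -2.984 -1.919
v 1.231 -2.705 -0.498
v 1.544 -3.398 -1.827
v 1.29 -3.119 -0.406
v 1.768 -3.747 -1.719
v 1.514 -3.468 -0.298
v 2.118 -3.969 -1.612
v 1.863 -3.691 -0.191
v 2.533 -4.028 -1.526
v 2.279 -3.75 -0.105
v 2.943 -3.912 -1.476
v 2.688 -3.634 -0.055
v 3.275 -3.642 -1.469
v 3.02 -3.364 -0.048
f 1 38 17
f 38 12 41
f 17 41 6
f 38 41 17
f 1 17 13
f 17 6 18
f 13 18 2
f 17 18 13
f 1 13 22
f 13 2 23
f 22 23 8
f 13 23 22
f 1 22 34
f 22 8 37
f 34 37 11
f 22 37 34
f 1 34 38
f 34 11 42
f 38 42 12
f 34 42 38
f 2 18 29
f 18 6 32
f 29 32 10
f 18 32 29
f 6 41 19
f 41 12 40
f 19 40 5
f 41 40 19
f 12 42 39
f 42 11 35
f 39 35 3
f 42 35 39
f 11 37 36
f 37 8 24
f 36 24 7
f 37 24 36
f 8 23 28
f 23 2 25
f 28 25 9
f 23 25 28
f 4 30 16
f 30 10 31
f 16 31 5
f 30 31 16
f 4 16 14
f 16 5 15
f 14 15 3
f 16 15 14
f 4 14 21
f 14 3 20
f 21 20 7
f 14 20 21
f 4 21 26
f 21 7 27
f 26 27 9
f 21 27 26
f 4 26 30
f 26 9 33
f 30 33 10
f 26 33 30
f 5 31 19
f 31 10 32
f 19 32 6
f 31 32 19
f 3 15 39
f 15 5 40
f 39 40 12
f 15 40 39
f 7 20 36
f 20 3 35
f 36 35 11
f 20 35 36
f 9 27 28
f 27 7 24
f 28 24 8
f 27 24 28
f 10 33 29
f 33 9 25
f 29 25 2
f 33 25 29
f 44 43 47
f 44 47 45
f 45 47 48
f 45 48 46
f 47 43 49
f 47 49 48
f 48 49 50
f 48 50 46
f 49 43 51
f 49 51 50
f 50 51 52
f 50 52 46
f 51 43 53
f 51 53 52
f 52 53 54
f 52 54 46
f 53 43 55
f 53 55 54
f 54 55 56
f 54 56 46
f 55 43 57
f 55 57 56
f 56 57 58
f 56 58 46
f 57 43 59
f 57 59 58
f 58 59 60
f 58 60 46
f 59 43 61
f 59 61 60
f 60 61 62
f 60 62 46
f 61 43 63
f 61 63 62
f 62 63 64
f 62 64 46
f 63 43 65
f 63 65 64
f 64 65 66
f 64 66 46
f 65 43 67
f 65 67 66
f 66 67 68
f 66 68 46
f 67 43 69
f 67 69 68
f 68 69 70
f 68 70 46
f 69 43 71
f 69 71 70
f 70 71 72
f 70 72 46
f 71 43 73
f 71 73 72
f 72 73 74
f 72 74 46
f 73 43 44
f 73 44 74
f 74 44 45
f 74 45 46



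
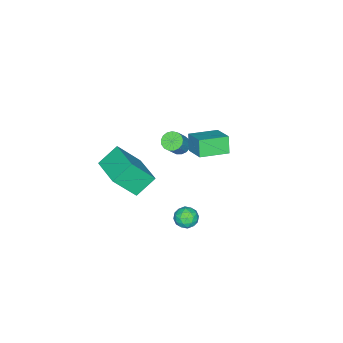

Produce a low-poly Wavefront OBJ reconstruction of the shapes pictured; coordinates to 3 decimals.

v 3.47 3.878 -0.079
v 3.919 3.296 -0.105
v 2.781 3.384 -0.915
v 3.23 2.802 -0.941
v 2.815 2.92 -0.345
v 3.241 3.225 0.172
v 3.459 3.455 -1.192
v 3.885 3.76 -0.675
v 3.912 3.034 -0.793
v 3.514 2.703 -0.27
v 3.186 3.977 -0.75
v 2.788 3.646 -0.227
v 3.755 3.63 -0.019
v 2.945 3.05 -1.001
v 2.701 3.119 -0.651
v 2.965 2.777 -0.666
v 3.357 3.589 0.144
v 3.621 3.246 0.129
v 2.971 3.026 -0.012
v 3.079 3.434 -1.149
v 3.343 3.091 -1.164
v 3.735 3.903 -0.354
v 3.999 3.561 -0.369
v 3.729 3.654 -1.008
v 4.015 3.134 -0.438
v 3.61 2.844 -0.93
v 3.745 3.228 -1.077
v 3.995 3.407 -0.773
v 3.781 2.94 -0.131
v 3.376 2.65 -0.622
v 3.132 2.719 -0.272
v 3.383 2.898 0.032
v 3.777 2.786 -0.535
v 3.324 4.03 -0.398
v 2.919 3.74 -0.889
v 3.317 3.782 -1.052
v 3.568 3.961 -0.748
v 3.09 3.836 -0.09
v 2.685 3.546 -0.582
v 2.705 3.273 -0.247
v 2.955 3.452 0.057
v 2.923 3.894 -0.485
v 3.349 -0.79 0.934
v 4.2 -1.753 2.531
v 2.274 -0.239 1.839
v 3.125 -1.202 3.436
v 4.555 0.922 1.324
v 5.406 -0.041 2.921
v 3.48 1.473 2.229
v 4.331 0.51 3.826
v -3.433 -1.139 -2.317
v -3.052 -1.62 -2.584
v -2.085 -1.562 -1.311
v -2.467 -1.081 -1.043
v -2.922 -1.349 -2.695
v -1.955 -1.29 -1.422
v -2.909 -1.029 -2.72
v -1.943 -0.971 -1.446
v -3.017 -0.735 -2.651
v -2.05 -0.676 -1.378
v -3.22 -0.533 -2.507
v -2.253 -0.475 -1.233
v -3.472 -0.47 -2.318
v -2.505 -0.412 -1.045
v -3.715 -0.561 -2.13
v -2.748 -0.502 -0.856
v -3.893 -0.784 -1.984
v -2.927 -0.725 -0.71
v -3.967 -1.088 -1.914
v -3 -1.029 -0.641
v -3.918 -1.404 -1.937
v -2.951 -1.346 -0.663
v -3.758 -1.66 -2.047
v -2.791 -1.601 -0.773
v -3.524 -1.796 -2.218
v -2.557 -1.737 -0.945
v -3.269 -1.782 -2.412
v -2.302 -1.723 -1.139
v -1.96 0.375 -0.73
v -2.424 0.048 0.304
v -3.368 1.513 -1.001
v -3.831 1.186 0.034
v -1.149 1.554 0.006
v -1.612 1.227 1.041
v -2.556 2.692 -0.264
v -3.02 2.365 0.77
f 1 38 17
f 38 12 41
f 17 41 6
f 38 41 17
f 1 17 13
f 17 6 18
f 13 18 2
f 17 18 13
f 1 13 22
f 13 2 23
f 22 23 8
f 13 23 22
f 1 22 34
f 22 8 37
f 34 37 11
f 22 37 34
f 1 34 38
f 34 11 42
f 38 42 12
f 34 42 38
f 2 18 29
f 18 6 32
f 29 32 10
f 18 32 29
f 6 41 19
f 41 12 40
f 19 40 5
f 41 40 19
f 12 42 39
f 42 11 35
f 39 35 3
f 42 35 39
f 11 37 36
f 37 8 24
f 36 24 7
f 37 24 36
f 8 23 28
f 23 2 25
f 28 25 9
f 23 25 28
f 4 30 16
f 30 10 31
f 16 31 5
f 30 31 16
f 4 16 14
f 16 5 15
f 14 15 3
f 16 15 14
f 4 14 21
f 14 3 20
f 21 20 7
f 14 20 21
f 4 21 26
f 21 7 27
f 26 27 9
f 21 27 26
f 4 26 30
f 26 9 33
f 30 33 10
f 26 33 30
f 5 31 19
f 31 10 32
f 19 32 6
f 31 32 19
f 3 15 39
f 15 5 40
f 39 40 12
f 15 40 39
f 7 20 36
f 20 3 35
f 36 35 11
f 20 35 36
f 9 27 28
f 27 7 24
f 28 24 8
f 27 24 28
f 10 33 29
f 33 9 25
f 29 25 2
f 33 25 29
f 44 46 43
f 47 44 43
f 43 46 45
f 45 47 43
f 44 50 46
f 48 44 47
f 48 50 44
f 46 50 45
f 49 47 45
f 45 50 49
f 49 48 47
f 50 48 49
f 52 51 55
f 52 55 53
f 53 55 56
f 53 56 54
f 55 51 57
f 55 57 56
f 56 57 58
f 56 58 54
f 57 51 59
f 57 59 58
f 58 59 60
f 58 60 54
f 59 51 61
f 59 61 60
f 60 61 62
f 60 62 54
f 61 51 63
f 61 63 62
f 62 63 64
f 62 64 54
f 63 51 65
f 63 65 64
f 64 65 66
f 64 66 54
f 65 51 67
f 65 67 66
f 66 67 68
f 66 68 54
f 67 51 69
f 67 69 68
f 68 69 70
f 68 70 54
f 69 51 71
f 69 71 70
f 70 71 72
f 70 72 54
f 71 51 73
f 71 73 72
f 72 73 74
f 72 74 54
f 73 51 75
f 73 75 74
f 74 75 76
f 74 76 54
f 75 51 77
f 75 77 76
f 76 77 78
f 76 78 54
f 77 51 52
f 77 52 78
f 78 52 53
f 78 53 54
f 80 82 79
f 83 80 79
f 79 82 81
f 81 83 79
f 80 86 82
f 84 80 83
f 84 86 80
f 82 86 81
f 85 83 81
f 81 86 85
f 85 84 83
f 86 84 85



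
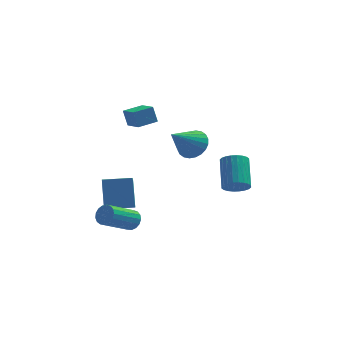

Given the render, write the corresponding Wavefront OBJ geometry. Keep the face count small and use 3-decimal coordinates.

v -4.28 -1.033 -3.58
v -4.471 -0.005 -1.958
v -4.31 -0.266 -4.07
v -4.501 0.761 -2.447
v -2.659 -0.901 -3.473
v -2.85 0.126 -1.85
v -2.689 -0.135 -3.962
v -2.88 0.893 -2.34
v -2.693 2.525 0.848
v -2.964 2.717 1.865
v -3.351 3.582 0.474
v -3.621 3.774 1.491
v -1.679 3.206 0.989
v -1.949 3.398 2.006
v -2.336 4.263 0.615
v -2.607 4.455 1.632
v -2.684 -2.723 -3.507
v -2.377 -2.568 -2.944
v -3.668 -3.762 -1.91
v -3.976 -3.917 -2.473
v -2.602 -2.348 -2.97
v -3.893 -3.542 -1.937
v -2.846 -2.213 -3.119
v -4.137 -3.408 -2.086
v -3.052 -2.196 -3.357
v -4.344 -3.39 -2.324
v -3.175 -2.299 -3.63
v -4.466 -3.493 -2.596
v -3.185 -2.499 -3.874
v -4.476 -3.693 -2.84
v -3.081 -2.75 -4.034
v -4.372 -3.945 -3
v -2.885 -2.996 -4.073
v -4.177 -4.19 -3.04
v -2.644 -3.178 -3.983
v -3.935 -4.373 -2.949
v -2.412 -3.257 -3.783
v -3.703 -4.451 -2.75
v -2.242 -3.213 -3.52
v -3.533 -4.407 -2.487
v -2.174 -3.056 -3.254
v -3.465 -4.251 -2.221
v -2.222 -2.824 -3.046
v -3.514 -4.018 -2.013
v 2.7 -0.045 -2.3
v 3.15 0.403 -2.787
v 3.01 1.933 -1.507
v 2.56 1.485 -1.02
v 2.863 0.466 -2.893
v 2.724 1.996 -1.613
v 2.552 0.451 -2.91
v 2.413 1.982 -1.63
v 2.263 0.361 -2.833
v 2.124 1.891 -1.553
v 2.041 0.209 -2.675
v 1.901 1.739 -1.396
v 1.919 0.018 -2.461
v 1.779 1.549 -1.181
v 1.915 -0.182 -2.221
v 1.776 1.348 -0.942
v 2.032 -0.362 -1.994
v 1.892 1.169 -0.714
v 2.25 -0.493 -1.813
v 2.11 1.037 -0.533
v 2.536 -0.556 -1.707
v 2.397 0.974 -0.427
v 2.847 -0.542 -1.69
v 2.708 0.989 -0.41
v 3.136 -0.451 -1.767
v 2.997 1.079 -0.487
v 3.359 -0.299 -1.924
v 3.219 1.231 -0.645
v 3.481 -0.109 -2.139
v 3.341 1.422 -0.859
v 3.484 0.092 -2.378
v 3.345 1.622 -1.099
v 3.368 0.271 -2.606
v 3.228 1.802 -1.326
v 0.388 -0.347 1.014
v 1.214 -0.809 1.27
v -0.688 -1.553 2.306
v 1.204 -0.525 1.527
v 1.07 -0.215 1.705
v 0.832 0.076 1.778
v 0.527 0.302 1.735
v 0.201 0.429 1.582
v -0.097 0.438 1.342
v -0.321 0.328 1.052
v -0.437 0.115 0.757
v -0.427 -0.169 0.501
v -0.294 -0.479 0.322
v -0.056 -0.77 0.249
v 0.249 -0.996 0.293
v 0.576 -1.123 0.446
v 0.874 -1.132 0.685
v 1.098 -1.022 0.975
f 2 4 1
f 5 2 1
f 1 4 3
f 3 5 1
f 2 8 4
f 6 2 5
f 6 8 2
f 4 8 3
f 7 5 3
f 3 8 7
f 7 6 5
f 8 6 7
f 10 12 9
f 13 10 9
f 9 12 11
f 11 13 9
f 10 16 12
f 14 10 13
f 14 16 10
f 12 16 11
f 15 13 11
f 11 16 15
f 15 14 13
f 16 14 15
f 18 17 21
f 18 21 19
f 19 21 22
f 19 22 20
f 21 17 23
f 21 23 22
f 22 23 24
f 22 24 20
f 23 17 25
f 23 25 24
f 24 25 26
f 24 26 20
f 25 17 27
f 25 27 26
f 26 27 28
f 26 28 20
f 27 17 29
f 27 29 28
f 28 29 30
f 28 30 20
f 29 17 31
f 29 31 30
f 30 31 32
f 30 32 20
f 31 17 33
f 31 33 32
f 32 33 34
f 32 34 20
f 33 17 35
f 33 35 34
f 34 35 36
f 34 36 20
f 35 17 37
f 35 37 36
f 36 37 38
f 36 38 20
f 37 17 39
f 37 39 38
f 38 39 40
f 38 40 20
f 39 17 41
f 39 41 40
f 40 41 42
f 40 42 20
f 41 17 43
f 41 43 42
f 42 43 44
f 42 44 20
f 43 17 18
f 43 18 44
f 44 18 19
f 44 19 20
f 46 45 49
f 46 49 47
f 47 49 50
f 47 50 48
f 49 45 51
f 49 51 50
f 50 51 52
f 50 52 48
f 51 45 53
f 51 53 52
f 52 53 54
f 52 54 48
f 53 45 55
f 53 55 54
f 54 55 56
f 54 56 48
f 55 45 57
f 55 57 56
f 56 57 58
f 56 58 48
f 57 45 59
f 57 59 58
f 58 59 60
f 58 60 48
f 59 45 61
f 59 61 60
f 60 61 62
f 60 62 48
f 61 45 63
f 61 63 62
f 62 63 64
f 62 64 48
f 63 45 65
f 63 65 64
f 64 65 66
f 64 66 48
f 65 45 67
f 65 67 66
f 66 67 68
f 66 68 48
f 67 45 69
f 67 69 68
f 68 69 70
f 68 70 48
f 69 45 71
f 69 71 70
f 70 71 72
f 70 72 48
f 71 45 73
f 71 73 72
f 72 73 74
f 72 74 48
f 73 45 75
f 73 75 74
f 74 75 76
f 74 76 48
f 75 45 77
f 75 77 76
f 76 77 78
f 76 78 48
f 77 45 46
f 77 46 78
f 78 46 47
f 78 47 48
f 80 79 82
f 80 82 81
f 82 79 83
f 82 83 81
f 83 79 84
f 83 84 81
f 84 79 85
f 84 85 81
f 85 79 86
f 85 86 81
f 86 79 87
f 86 87 81
f 87 79 88
f 87 88 81
f 88 79 89
f 88 89 81
f 89 79 90
f 89 90 81
f 90 79 91
f 90 91 81
f 91 79 92
f 91 92 81
f 92 79 93
f 92 93 81
f 93 79 94
f 93 94 81
f 94 79 95
f 94 95 81
f 95 79 96
f 95 96 81
f 96 79 80
f 96 80 81

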